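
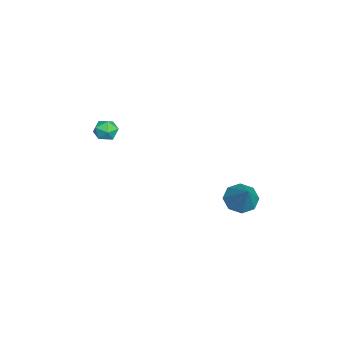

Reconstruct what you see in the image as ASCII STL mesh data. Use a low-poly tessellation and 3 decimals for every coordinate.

solid 
facet normal -0.238 0.661 0.712
outer loop
vertex 1.217 -2.801 3.321
vertex 0.664 -3.093 3.407
vertex 1.169 -3.27 3.74
endloop
endfacet
facet normal 0.468 0.562 0.682
outer loop
vertex 1.217 -2.801 3.321
vertex 1.169 -3.27 3.74
vertex 1.674 -3.234 3.364
endloop
endfacet
facet normal 0.686 0.727 0.023
outer loop
vertex 1.217 -2.801 3.321
vertex 1.674 -3.234 3.364
vertex 1.481 -3.034 2.797
endloop
endfacet
facet normal 0.114 0.928 -0.355
outer loop
vertex 1.217 -2.801 3.321
vertex 1.481 -3.034 2.797
vertex 0.856 -2.947 2.824
endloop
endfacet
facet normal -0.457 0.887 0.072
outer loop
vertex 1.217 -2.801 3.321
vertex 0.856 -2.947 2.824
vertex 0.664 -3.093 3.407
endloop
endfacet
facet normal 0.598 -0.130 0.791
outer loop
vertex 1.674 -3.234 3.364
vertex 1.169 -3.27 3.74
vertex 1.404 -3.793 3.476
endloop
endfacet
facet normal -0.543 0.030 0.839
outer loop
vertex 1.169 -3.27 3.74
vertex 0.664 -3.093 3.407
vertex 0.779 -3.706 3.503
endloop
endfacet
facet normal -0.898 0.394 -0.197
outer loop
vertex 0.664 -3.093 3.407
vertex 0.856 -2.947 2.824
vertex 0.586 -3.506 2.936
endloop
endfacet
facet normal 0.026 0.460 -0.888
outer loop
vertex 0.856 -2.947 2.824
vertex 1.481 -3.034 2.797
vertex 1.091 -3.47 2.56
endloop
endfacet
facet normal 0.952 0.135 -0.276
outer loop
vertex 1.481 -3.034 2.797
vertex 1.674 -3.234 3.364
vertex 1.596 -3.647 2.893
endloop
endfacet
facet normal -0.114 -0.928 0.355
outer loop
vertex 1.043 -3.939 2.979
vertex 1.404 -3.793 3.476
vertex 0.779 -3.706 3.503
endloop
endfacet
facet normal -0.686 -0.727 -0.023
outer loop
vertex 1.043 -3.939 2.979
vertex 0.779 -3.706 3.503
vertex 0.586 -3.506 2.936
endloop
endfacet
facet normal -0.468 -0.562 -0.682
outer loop
vertex 1.043 -3.939 2.979
vertex 0.586 -3.506 2.936
vertex 1.091 -3.47 2.56
endloop
endfacet
facet normal 0.238 -0.661 -0.712
outer loop
vertex 1.043 -3.939 2.979
vertex 1.091 -3.47 2.56
vertex 1.596 -3.647 2.893
endloop
endfacet
facet normal 0.457 -0.887 -0.072
outer loop
vertex 1.043 -3.939 2.979
vertex 1.596 -3.647 2.893
vertex 1.404 -3.793 3.476
endloop
endfacet
facet normal -0.026 -0.460 0.888
outer loop
vertex 0.779 -3.706 3.503
vertex 1.404 -3.793 3.476
vertex 1.169 -3.27 3.74
endloop
endfacet
facet normal -0.952 -0.135 0.276
outer loop
vertex 0.586 -3.506 2.936
vertex 0.779 -3.706 3.503
vertex 0.664 -3.093 3.407
endloop
endfacet
facet normal -0.598 0.130 -0.791
outer loop
vertex 1.091 -3.47 2.56
vertex 0.586 -3.506 2.936
vertex 0.856 -2.947 2.824
endloop
endfacet
facet normal 0.543 -0.030 -0.839
outer loop
vertex 1.596 -3.647 2.893
vertex 1.091 -3.47 2.56
vertex 1.481 -3.034 2.797
endloop
endfacet
facet normal 0.898 -0.394 0.197
outer loop
vertex 1.404 -3.793 3.476
vertex 1.596 -3.647 2.893
vertex 1.674 -3.234 3.364
endloop
endfacet
facet normal -0.637 -0.195 -0.746
outer loop
vertex 2.222 2.633 -1.332
vertex 1.607 2.578 -0.792
vertex 1.939 3.184 -1.234
endloop
endfacet
facet normal 0.832 0.478 -0.282
outer loop
vertex 2.222 2.633 -1.332
vertex 1.939 3.184 -1.234
vertex 2.673 2.902 0.452
endloop
endfacet
facet normal -0.638 -0.194 -0.745
outer loop
vertex 1.939 3.184 -1.234
vertex 1.607 2.578 -0.792
vertex 1.462 3.381 -0.877
endloop
endfacet
facet normal 0.376 0.927 -0.009
outer loop
vertex 1.939 3.184 -1.234
vertex 1.462 3.381 -0.877
vertex 2.673 2.902 0.452
endloop
endfacet
facet normal -0.638 -0.194 -0.745
outer loop
vertex 1.462 3.381 -0.877
vertex 1.607 2.578 -0.792
vertex 1.07 3.107 -0.47
endloop
endfacet
facet normal -0.147 0.880 0.451
outer loop
vertex 1.462 3.381 -0.877
vertex 1.07 3.107 -0.47
vertex 2.673 2.902 0.452
endloop
endfacet
facet normal -0.638 -0.194 -0.745
outer loop
vertex 1.07 3.107 -0.47
vertex 1.607 2.578 -0.792
vertex 0.993 2.523 -0.252
endloop
endfacet
facet normal -0.429 0.365 0.826
outer loop
vertex 1.07 3.107 -0.47
vertex 0.993 2.523 -0.252
vertex 2.673 2.902 0.452
endloop
endfacet
facet normal -0.638 -0.194 -0.745
outer loop
vertex 0.993 2.523 -0.252
vertex 1.607 2.578 -0.792
vertex 1.276 1.972 -0.351
endloop
endfacet
facet normal -0.305 -0.318 0.898
outer loop
vertex 0.993 2.523 -0.252
vertex 1.276 1.972 -0.351
vertex 2.673 2.902 0.452
endloop
endfacet
facet normal -0.638 -0.194 -0.745
outer loop
vertex 1.276 1.972 -0.351
vertex 1.607 2.578 -0.792
vertex 1.753 1.775 -0.708
endloop
endfacet
facet normal 0.151 -0.766 0.625
outer loop
vertex 1.276 1.972 -0.351
vertex 1.753 1.775 -0.708
vertex 2.673 2.902 0.452
endloop
endfacet
facet normal -0.638 -0.194 -0.745
outer loop
vertex 1.753 1.775 -0.708
vertex 1.607 2.578 -0.792
vertex 2.145 2.049 -1.115
endloop
endfacet
facet normal 0.674 -0.720 0.165
outer loop
vertex 1.753 1.775 -0.708
vertex 2.145 2.049 -1.115
vertex 2.673 2.902 0.452
endloop
endfacet
facet normal -0.638 -0.193 -0.746
outer loop
vertex 2.145 2.049 -1.115
vertex 1.607 2.578 -0.792
vertex 2.222 2.633 -1.332
endloop
endfacet
facet normal 0.956 -0.204 -0.211
outer loop
vertex 2.145 2.049 -1.115
vertex 2.222 2.633 -1.332
vertex 2.673 2.902 0.452
endloop
endfacet

endsolid


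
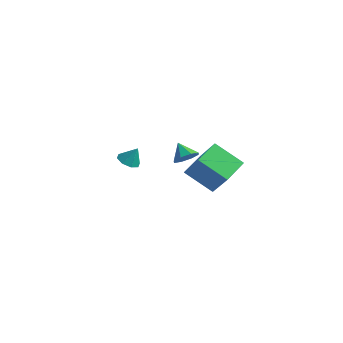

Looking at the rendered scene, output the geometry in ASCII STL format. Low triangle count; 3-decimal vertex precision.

solid 
facet normal 0.711 -0.233 -0.664
outer loop
vertex -2.41 2.463 -0.109
vertex -2.954 2.054 -0.548
vertex -2.689 2.819 -0.533
endloop
endfacet
facet normal 0.072 0.787 0.613
outer loop
vertex -2.41 2.463 -0.109
vertex -2.689 2.819 -0.533
vertex -3.786 2.326 0.228
endloop
endfacet
facet normal 0.710 -0.233 -0.664
outer loop
vertex -2.689 2.819 -0.533
vertex -2.954 2.054 -0.548
vertex -3.124 2.727 -0.966
endloop
endfacet
facet normal -0.329 0.935 0.132
outer loop
vertex -2.689 2.819 -0.533
vertex -3.124 2.727 -0.966
vertex -3.786 2.326 0.228
endloop
endfacet
facet normal 0.711 -0.233 -0.664
outer loop
vertex -3.124 2.727 -0.966
vertex -2.954 2.054 -0.548
vertex -3.459 2.241 -1.154
endloop
endfacet
facet normal -0.762 0.610 -0.218
outer loop
vertex -3.124 2.727 -0.966
vertex -3.459 2.241 -1.154
vertex -3.786 2.326 0.228
endloop
endfacet
facet normal 0.711 -0.233 -0.664
outer loop
vertex -3.459 2.241 -1.154
vertex -2.954 2.054 -0.548
vertex -3.498 1.645 -0.987
endloop
endfacet
facet normal -0.973 -0.001 -0.230
outer loop
vertex -3.459 2.241 -1.154
vertex -3.498 1.645 -0.987
vertex -3.786 2.326 0.228
endloop
endfacet
facet normal 0.711 -0.232 -0.664
outer loop
vertex -3.498 1.645 -0.987
vertex -2.954 2.054 -0.548
vertex -3.219 1.289 -0.564
endloop
endfacet
facet normal -0.838 -0.536 0.102
outer loop
vertex -3.498 1.645 -0.987
vertex -3.219 1.289 -0.564
vertex -3.786 2.326 0.228
endloop
endfacet
facet normal 0.711 -0.232 -0.663
outer loop
vertex -3.219 1.289 -0.564
vertex -2.954 2.054 -0.548
vertex -2.785 1.381 -0.131
endloop
endfacet
facet normal -0.437 -0.685 0.583
outer loop
vertex -3.219 1.289 -0.564
vertex -2.785 1.381 -0.131
vertex -3.786 2.326 0.228
endloop
endfacet
facet normal 0.711 -0.233 -0.664
outer loop
vertex -2.785 1.381 -0.131
vertex -2.954 2.054 -0.548
vertex -2.45 1.867 0.057
endloop
endfacet
facet normal -0.004 -0.359 0.934
outer loop
vertex -2.785 1.381 -0.131
vertex -2.45 1.867 0.057
vertex -3.786 2.326 0.228
endloop
endfacet
facet normal 0.711 -0.233 -0.664
outer loop
vertex -2.45 1.867 0.057
vertex -2.954 2.054 -0.548
vertex -2.41 2.463 -0.109
endloop
endfacet
facet normal 0.207 0.250 0.946
outer loop
vertex -2.45 1.867 0.057
vertex -2.41 2.463 -0.109
vertex -3.786 2.326 0.228
endloop
endfacet
facet normal -0.372 -0.286 -0.883
outer loop
vertex -1.797 -3.888 1.978
vertex -2.341 -3.474 2.073
vertex -1.718 -3.402 1.787
endloop
endfacet
facet normal 0.978 -0.084 0.190
outer loop
vertex -1.797 -3.888 1.978
vertex -1.718 -3.402 1.787
vertex -1.939 -3.166 3.027
endloop
endfacet
facet normal -0.373 -0.285 -0.883
outer loop
vertex -1.718 -3.402 1.787
vertex -2.341 -3.474 2.073
vertex -2.003 -2.958 1.764
endloop
endfacet
facet normal 0.840 0.541 0.047
outer loop
vertex -1.718 -3.402 1.787
vertex -2.003 -2.958 1.764
vertex -1.939 -3.166 3.027
endloop
endfacet
facet normal -0.372 -0.286 -0.883
outer loop
vertex -2.003 -2.958 1.764
vertex -2.341 -3.474 2.073
vertex -2.487 -2.817 1.922
endloop
endfacet
facet normal 0.318 0.938 0.138
outer loop
vertex -2.003 -2.958 1.764
vertex -2.487 -2.817 1.922
vertex -1.939 -3.166 3.027
endloop
endfacet
facet normal -0.373 -0.286 -0.883
outer loop
vertex -2.487 -2.817 1.922
vertex -2.341 -3.474 2.073
vertex -2.885 -3.061 2.169
endloop
endfacet
facet normal -0.277 0.868 0.412
outer loop
vertex -2.487 -2.817 1.922
vertex -2.885 -3.061 2.169
vertex -1.939 -3.166 3.027
endloop
endfacet
facet normal -0.373 -0.286 -0.883
outer loop
vertex -2.885 -3.061 2.169
vertex -2.341 -3.474 2.073
vertex -2.965 -3.547 2.36
endloop
endfacet
facet normal -0.599 0.376 0.707
outer loop
vertex -2.885 -3.061 2.169
vertex -2.965 -3.547 2.36
vertex -1.939 -3.166 3.027
endloop
endfacet
facet normal -0.373 -0.286 -0.883
outer loop
vertex -2.965 -3.547 2.36
vertex -2.341 -3.474 2.073
vertex -2.679 -3.99 2.383
endloop
endfacet
facet normal -0.460 -0.253 0.851
outer loop
vertex -2.965 -3.547 2.36
vertex -2.679 -3.99 2.383
vertex -1.939 -3.166 3.027
endloop
endfacet
facet normal -0.374 -0.285 -0.883
outer loop
vertex -2.679 -3.99 2.383
vertex -2.341 -3.474 2.073
vertex -2.195 -4.132 2.224
endloop
endfacet
facet normal 0.060 -0.647 0.760
outer loop
vertex -2.679 -3.99 2.383
vertex -2.195 -4.132 2.224
vertex -1.939 -3.166 3.027
endloop
endfacet
facet normal -0.371 -0.285 -0.884
outer loop
vertex -2.195 -4.132 2.224
vertex -2.341 -3.474 2.073
vertex -1.797 -3.888 1.978
endloop
endfacet
facet normal 0.655 -0.578 0.487
outer loop
vertex -2.195 -4.132 2.224
vertex -1.797 -3.888 1.978
vertex -1.939 -3.166 3.027
endloop
endfacet
facet normal -0.791 -0.247 0.560
outer loop
vertex -2.449 2.484 -0.73
vertex -2.64 4.196 -0.244
vertex -3.757 2.82 -2.429
endloop
endfacet
facet normal 0.107 -0.957 -0.271
outer loop
vertex -2.08 3.344 -3.616
vertex -2.449 2.484 -0.73
vertex -3.757 2.82 -2.429
endloop
endfacet
facet normal -0.791 -0.247 0.560
outer loop
vertex -3.757 2.82 -2.429
vertex -2.64 4.196 -0.244
vertex -3.948 4.532 -1.943
endloop
endfacet
facet normal -0.603 0.155 -0.783
outer loop
vertex -3.948 4.532 -1.943
vertex -2.08 3.344 -3.616
vertex -3.757 2.82 -2.429
endloop
endfacet
facet normal 0.603 -0.155 0.783
outer loop
vertex -2.449 2.484 -0.73
vertex -0.963 4.72 -1.431
vertex -2.64 4.196 -0.244
endloop
endfacet
facet normal 0.107 -0.957 -0.271
outer loop
vertex -0.772 3.008 -1.917
vertex -2.449 2.484 -0.73
vertex -2.08 3.344 -3.616
endloop
endfacet
facet normal 0.603 -0.155 0.783
outer loop
vertex -0.772 3.008 -1.917
vertex -0.963 4.72 -1.431
vertex -2.449 2.484 -0.73
endloop
endfacet
facet normal -0.107 0.957 0.271
outer loop
vertex -2.64 4.196 -0.244
vertex -0.963 4.72 -1.431
vertex -3.948 4.532 -1.943
endloop
endfacet
facet normal -0.603 0.155 -0.783
outer loop
vertex -2.271 5.056 -3.13
vertex -2.08 3.344 -3.616
vertex -3.948 4.532 -1.943
endloop
endfacet
facet normal -0.107 0.957 0.271
outer loop
vertex -3.948 4.532 -1.943
vertex -0.963 4.72 -1.431
vertex -2.271 5.056 -3.13
endloop
endfacet
facet normal 0.791 0.247 -0.560
outer loop
vertex -2.271 5.056 -3.13
vertex -0.772 3.008 -1.917
vertex -2.08 3.344 -3.616
endloop
endfacet
facet normal 0.791 0.247 -0.560
outer loop
vertex -0.963 4.72 -1.431
vertex -0.772 3.008 -1.917
vertex -2.271 5.056 -3.13
endloop
endfacet

endsolid


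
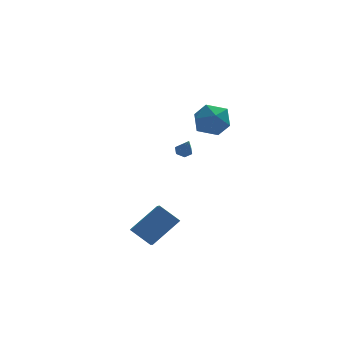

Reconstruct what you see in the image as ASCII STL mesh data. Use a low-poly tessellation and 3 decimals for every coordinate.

solid 
facet normal -0.101 0.579 -0.809
outer loop
vertex -0.531 4.158 0.024
vertex -1.001 3.935 -0.077
vertex -0.973 4.367 0.229
endloop
endfacet
facet normal 0.547 0.498 0.672
outer loop
vertex -0.531 4.158 0.024
vertex -0.973 4.367 0.229
vertex -0.859 3.125 1.057
endloop
endfacet
facet normal -0.103 0.579 -0.809
outer loop
vertex -0.973 4.367 0.229
vertex -1.001 3.935 -0.077
vertex -1.443 4.144 0.129
endloop
endfacet
facet normal -0.396 0.484 0.780
outer loop
vertex -0.973 4.367 0.229
vertex -1.443 4.144 0.129
vertex -0.859 3.125 1.057
endloop
endfacet
facet normal -0.103 0.580 -0.808
outer loop
vertex -1.443 4.144 0.129
vertex -1.001 3.935 -0.077
vertex -1.472 3.712 -0.177
endloop
endfacet
facet normal -0.912 -0.194 0.361
outer loop
vertex -1.443 4.144 0.129
vertex -1.472 3.712 -0.177
vertex -0.859 3.125 1.057
endloop
endfacet
facet normal -0.102 0.578 -0.809
outer loop
vertex -1.472 3.712 -0.177
vertex -1.001 3.935 -0.077
vertex -1.03 3.503 -0.382
endloop
endfacet
facet normal -0.484 -0.859 -0.168
outer loop
vertex -1.472 3.712 -0.177
vertex -1.03 3.503 -0.382
vertex -0.859 3.125 1.057
endloop
endfacet
facet normal -0.102 0.578 -0.809
outer loop
vertex -1.03 3.503 -0.382
vertex -1.001 3.935 -0.077
vertex -0.56 3.726 -0.282
endloop
endfacet
facet normal 0.459 -0.844 -0.276
outer loop
vertex -1.03 3.503 -0.382
vertex -0.56 3.726 -0.282
vertex -0.859 3.125 1.057
endloop
endfacet
facet normal -0.101 0.580 -0.809
outer loop
vertex -0.56 3.726 -0.282
vertex -1.001 3.935 -0.077
vertex -0.531 4.158 0.024
endloop
endfacet
facet normal 0.976 -0.167 0.143
outer loop
vertex -0.56 3.726 -0.282
vertex -0.531 4.158 0.024
vertex -0.859 3.125 1.057
endloop
endfacet
facet normal -0.670 0.412 0.618
outer loop
vertex -3.401 -1.593 -1.286
vertex -3.3 -0.391 -1.978
vertex -4.998 -2.214 -2.602
endloop
endfacet
facet normal -0.074 -0.864 0.498
outer loop
vertex -4.0 -2.829 -3.522
vertex -3.401 -1.593 -1.286
vertex -4.998 -2.214 -2.602
endloop
endfacet
facet normal -0.670 0.412 0.618
outer loop
vertex -4.998 -2.214 -2.602
vertex -3.3 -0.391 -1.978
vertex -4.896 -1.013 -3.293
endloop
endfacet
facet normal -0.739 -0.288 -0.609
outer loop
vertex -4.896 -1.013 -3.293
vertex -4.0 -2.829 -3.522
vertex -4.998 -2.214 -2.602
endloop
endfacet
facet normal 0.739 0.288 0.609
outer loop
vertex -3.401 -1.593 -1.286
vertex -2.302 -1.006 -2.898
vertex -3.3 -0.391 -1.978
endloop
endfacet
facet normal -0.073 -0.864 0.497
outer loop
vertex -2.404 -2.207 -2.207
vertex -3.401 -1.593 -1.286
vertex -4.0 -2.829 -3.522
endloop
endfacet
facet normal 0.739 0.287 0.609
outer loop
vertex -2.404 -2.207 -2.207
vertex -2.302 -1.006 -2.898
vertex -3.401 -1.593 -1.286
endloop
endfacet
facet normal 0.073 0.864 -0.498
outer loop
vertex -3.3 -0.391 -1.978
vertex -2.302 -1.006 -2.898
vertex -4.896 -1.013 -3.293
endloop
endfacet
facet normal -0.739 -0.288 -0.608
outer loop
vertex -3.899 -1.627 -4.214
vertex -4.0 -2.829 -3.522
vertex -4.896 -1.013 -3.293
endloop
endfacet
facet normal 0.073 0.865 -0.497
outer loop
vertex -4.896 -1.013 -3.293
vertex -2.302 -1.006 -2.898
vertex -3.899 -1.627 -4.214
endloop
endfacet
facet normal 0.670 -0.412 -0.618
outer loop
vertex -3.899 -1.627 -4.214
vertex -2.404 -2.207 -2.207
vertex -4.0 -2.829 -3.522
endloop
endfacet
facet normal 0.669 -0.412 -0.618
outer loop
vertex -2.302 -1.006 -2.898
vertex -2.404 -2.207 -2.207
vertex -3.899 -1.627 -4.214
endloop
endfacet
facet normal -0.782 0.232 0.579
outer loop
vertex -0.91 1.434 3.927
vertex -1.107 0.28 4.124
vertex -0.39 0.892 4.847
endloop
endfacet
facet normal -0.287 0.745 0.601
outer loop
vertex -0.91 1.434 3.927
vertex -0.39 0.892 4.847
vertex 0.227 1.663 4.186
endloop
endfacet
facet normal -0.183 0.981 -0.065
outer loop
vertex -0.91 1.434 3.927
vertex 0.227 1.663 4.186
vertex -0.108 1.526 3.054
endloop
endfacet
facet normal -0.613 0.613 -0.498
outer loop
vertex -0.91 1.434 3.927
vertex -0.108 1.526 3.054
vertex -0.933 0.671 3.016
endloop
endfacet
facet normal -0.983 0.151 -0.101
outer loop
vertex -0.91 1.434 3.927
vertex -0.933 0.671 3.016
vertex -1.107 0.28 4.124
endloop
endfacet
facet normal 0.322 0.454 0.831
outer loop
vertex 0.227 1.663 4.186
vertex -0.39 0.892 4.847
vertex 0.733 0.649 4.544
endloop
endfacet
facet normal -0.479 -0.376 0.793
outer loop
vertex -0.39 0.892 4.847
vertex -1.107 0.28 4.124
vertex -0.092 -0.206 4.506
endloop
endfacet
facet normal -0.804 -0.509 -0.306
outer loop
vertex -1.107 0.28 4.124
vertex -0.933 0.671 3.016
vertex -0.427 -0.343 3.374
endloop
endfacet
facet normal -0.204 0.239 -0.949
outer loop
vertex -0.933 0.671 3.016
vertex -0.108 1.526 3.054
vertex 0.19 0.428 2.713
endloop
endfacet
facet normal 0.492 0.835 -0.247
outer loop
vertex -0.108 1.526 3.054
vertex 0.227 1.663 4.186
vertex 0.907 1.04 3.436
endloop
endfacet
facet normal 0.613 -0.613 0.498
outer loop
vertex 0.71 -0.114 3.633
vertex 0.733 0.649 4.544
vertex -0.092 -0.206 4.506
endloop
endfacet
facet normal 0.183 -0.981 0.065
outer loop
vertex 0.71 -0.114 3.633
vertex -0.092 -0.206 4.506
vertex -0.427 -0.343 3.374
endloop
endfacet
facet normal 0.287 -0.745 -0.601
outer loop
vertex 0.71 -0.114 3.633
vertex -0.427 -0.343 3.374
vertex 0.19 0.428 2.713
endloop
endfacet
facet normal 0.782 -0.232 -0.579
outer loop
vertex 0.71 -0.114 3.633
vertex 0.19 0.428 2.713
vertex 0.907 1.04 3.436
endloop
endfacet
facet normal 0.983 -0.151 0.101
outer loop
vertex 0.71 -0.114 3.633
vertex 0.907 1.04 3.436
vertex 0.733 0.649 4.544
endloop
endfacet
facet normal 0.204 -0.239 0.949
outer loop
vertex -0.092 -0.206 4.506
vertex 0.733 0.649 4.544
vertex -0.39 0.892 4.847
endloop
endfacet
facet normal -0.492 -0.835 0.247
outer loop
vertex -0.427 -0.343 3.374
vertex -0.092 -0.206 4.506
vertex -1.107 0.28 4.124
endloop
endfacet
facet normal -0.322 -0.454 -0.831
outer loop
vertex 0.19 0.428 2.713
vertex -0.427 -0.343 3.374
vertex -0.933 0.671 3.016
endloop
endfacet
facet normal 0.479 0.376 -0.793
outer loop
vertex 0.907 1.04 3.436
vertex 0.19 0.428 2.713
vertex -0.108 1.526 3.054
endloop
endfacet
facet normal 0.804 0.509 0.306
outer loop
vertex 0.733 0.649 4.544
vertex 0.907 1.04 3.436
vertex 0.227 1.663 4.186
endloop
endfacet

endsolid


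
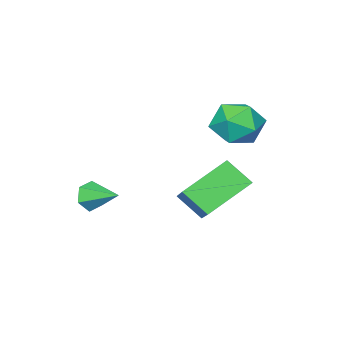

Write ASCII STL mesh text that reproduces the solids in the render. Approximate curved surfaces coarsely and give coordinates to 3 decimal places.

solid 
facet normal -0.725 0.273 0.632
outer loop
vertex -3.845 0.258 1.825
vertex -3.793 -0.664 2.283
vertex -3.206 0.113 2.62
endloop
endfacet
facet normal -0.340 0.838 0.426
outer loop
vertex -3.845 0.258 1.825
vertex -3.206 0.113 2.62
vertex -2.895 0.656 1.801
endloop
endfacet
facet normal -0.377 0.882 -0.285
outer loop
vertex -3.845 0.258 1.825
vertex -2.895 0.656 1.801
vertex -3.29 0.215 0.958
endloop
endfacet
facet normal -0.783 0.343 -0.518
outer loop
vertex -3.845 0.258 1.825
vertex -3.29 0.215 0.958
vertex -3.845 -0.601 1.256
endloop
endfacet
facet normal -0.998 -0.032 0.049
outer loop
vertex -3.845 0.258 1.825
vertex -3.845 -0.601 1.256
vertex -3.793 -0.664 2.283
endloop
endfacet
facet normal 0.339 0.719 0.606
outer loop
vertex -2.895 0.656 1.801
vertex -3.206 0.113 2.62
vertex -2.255 -0.019 2.244
endloop
endfacet
facet normal -0.281 -0.195 0.940
outer loop
vertex -3.206 0.113 2.62
vertex -3.793 -0.664 2.283
vertex -2.81 -0.835 2.542
endloop
endfacet
facet normal -0.724 -0.690 -0.006
outer loop
vertex -3.793 -0.664 2.283
vertex -3.845 -0.601 1.256
vertex -3.205 -1.276 1.699
endloop
endfacet
facet normal -0.376 -0.081 -0.923
outer loop
vertex -3.845 -0.601 1.256
vertex -3.29 0.215 0.958
vertex -2.894 -0.733 0.88
endloop
endfacet
facet normal 0.281 0.790 -0.545
outer loop
vertex -3.29 0.215 0.958
vertex -2.895 0.656 1.801
vertex -2.307 0.044 1.217
endloop
endfacet
facet normal 0.783 -0.343 0.518
outer loop
vertex -2.255 -0.878 1.675
vertex -2.255 -0.019 2.244
vertex -2.81 -0.835 2.542
endloop
endfacet
facet normal 0.377 -0.882 0.285
outer loop
vertex -2.255 -0.878 1.675
vertex -2.81 -0.835 2.542
vertex -3.205 -1.276 1.699
endloop
endfacet
facet normal 0.340 -0.838 -0.426
outer loop
vertex -2.255 -0.878 1.675
vertex -3.205 -1.276 1.699
vertex -2.894 -0.733 0.88
endloop
endfacet
facet normal 0.725 -0.273 -0.632
outer loop
vertex -2.255 -0.878 1.675
vertex -2.894 -0.733 0.88
vertex -2.307 0.044 1.217
endloop
endfacet
facet normal 0.998 0.032 -0.049
outer loop
vertex -2.255 -0.878 1.675
vertex -2.307 0.044 1.217
vertex -2.255 -0.019 2.244
endloop
endfacet
facet normal 0.376 0.081 0.923
outer loop
vertex -2.81 -0.835 2.542
vertex -2.255 -0.019 2.244
vertex -3.206 0.113 2.62
endloop
endfacet
facet normal -0.281 -0.790 0.545
outer loop
vertex -3.205 -1.276 1.699
vertex -2.81 -0.835 2.542
vertex -3.793 -0.664 2.283
endloop
endfacet
facet normal -0.339 -0.719 -0.606
outer loop
vertex -2.894 -0.733 0.88
vertex -3.205 -1.276 1.699
vertex -3.845 -0.601 1.256
endloop
endfacet
facet normal 0.281 0.195 -0.940
outer loop
vertex -2.307 0.044 1.217
vertex -2.894 -0.733 0.88
vertex -3.29 0.215 0.958
endloop
endfacet
facet normal 0.724 0.690 0.006
outer loop
vertex -2.255 -0.019 2.244
vertex -2.307 0.044 1.217
vertex -2.895 0.656 1.801
endloop
endfacet
facet normal -0.834 0.201 0.514
outer loop
vertex -3.844 -1.863 -1.086
vertex -2.919 -0.646 -0.062
vertex -4.134 -0.945 -1.915
endloop
endfacet
facet normal -0.503 -0.661 -0.557
outer loop
vertex -2.441 -1.354 -2.958
vertex -3.844 -1.863 -1.086
vertex -4.134 -0.945 -1.915
endloop
endfacet
facet normal -0.834 0.202 0.514
outer loop
vertex -4.134 -0.945 -1.915
vertex -2.919 -0.646 -0.062
vertex -3.208 0.272 -0.891
endloop
endfacet
facet normal -0.228 0.722 -0.653
outer loop
vertex -3.208 0.272 -0.891
vertex -2.441 -1.354 -2.958
vertex -4.134 -0.945 -1.915
endloop
endfacet
facet normal 0.228 -0.722 0.653
outer loop
vertex -3.844 -1.863 -1.086
vertex -1.226 -1.055 -1.105
vertex -2.919 -0.646 -0.062
endloop
endfacet
facet normal -0.503 -0.661 -0.557
outer loop
vertex -2.152 -2.272 -2.129
vertex -3.844 -1.863 -1.086
vertex -2.441 -1.354 -2.958
endloop
endfacet
facet normal 0.228 -0.723 0.653
outer loop
vertex -2.152 -2.272 -2.129
vertex -1.226 -1.055 -1.105
vertex -3.844 -1.863 -1.086
endloop
endfacet
facet normal 0.503 0.661 0.557
outer loop
vertex -2.919 -0.646 -0.062
vertex -1.226 -1.055 -1.105
vertex -3.208 0.272 -0.891
endloop
endfacet
facet normal -0.228 0.722 -0.653
outer loop
vertex -1.516 -0.137 -1.934
vertex -2.441 -1.354 -2.958
vertex -3.208 0.272 -0.891
endloop
endfacet
facet normal 0.503 0.661 0.556
outer loop
vertex -3.208 0.272 -0.891
vertex -1.226 -1.055 -1.105
vertex -1.516 -0.137 -1.934
endloop
endfacet
facet normal 0.834 -0.201 -0.514
outer loop
vertex -1.516 -0.137 -1.934
vertex -2.152 -2.272 -2.129
vertex -2.441 -1.354 -2.958
endloop
endfacet
facet normal 0.834 -0.201 -0.515
outer loop
vertex -1.226 -1.055 -1.105
vertex -2.152 -2.272 -2.129
vertex -1.516 -0.137 -1.934
endloop
endfacet
facet normal 0.119 -0.929 -0.350
outer loop
vertex 1.039 -3.639 -1.036
vertex 0.669 -3.493 -1.55
vertex 1.312 -3.401 -1.576
endloop
endfacet
facet normal 0.780 0.321 0.536
outer loop
vertex 1.039 -3.639 -1.036
vertex 1.312 -3.401 -1.576
vertex 0.511 -2.267 -1.09
endloop
endfacet
facet normal 0.119 -0.930 -0.348
outer loop
vertex 1.312 -3.401 -1.576
vertex 0.669 -3.493 -1.55
vertex 0.941 -3.256 -2.09
endloop
endfacet
facet normal 0.700 0.635 -0.327
outer loop
vertex 1.312 -3.401 -1.576
vertex 0.941 -3.256 -2.09
vertex 0.511 -2.267 -1.09
endloop
endfacet
facet normal 0.119 -0.930 -0.348
outer loop
vertex 0.941 -3.256 -2.09
vertex 0.669 -3.493 -1.55
vertex 0.299 -3.348 -2.064
endloop
endfacet
facet normal -0.126 0.678 -0.724
outer loop
vertex 0.941 -3.256 -2.09
vertex 0.299 -3.348 -2.064
vertex 0.511 -2.267 -1.09
endloop
endfacet
facet normal 0.120 -0.929 -0.349
outer loop
vertex 0.299 -3.348 -2.064
vertex 0.669 -3.493 -1.55
vertex 0.026 -3.586 -1.524
endloop
endfacet
facet normal -0.875 0.408 -0.262
outer loop
vertex 0.299 -3.348 -2.064
vertex 0.026 -3.586 -1.524
vertex 0.511 -2.267 -1.09
endloop
endfacet
facet normal 0.120 -0.929 -0.349
outer loop
vertex 0.026 -3.586 -1.524
vertex 0.669 -3.493 -1.55
vertex 0.396 -3.731 -1.01
endloop
endfacet
facet normal -0.795 0.095 0.599
outer loop
vertex 0.026 -3.586 -1.524
vertex 0.396 -3.731 -1.01
vertex 0.511 -2.267 -1.09
endloop
endfacet
facet normal 0.119 -0.929 -0.350
outer loop
vertex 0.396 -3.731 -1.01
vertex 0.669 -3.493 -1.55
vertex 1.039 -3.639 -1.036
endloop
endfacet
facet normal 0.033 0.052 0.998
outer loop
vertex 0.396 -3.731 -1.01
vertex 1.039 -3.639 -1.036
vertex 0.511 -2.267 -1.09
endloop
endfacet

endsolid


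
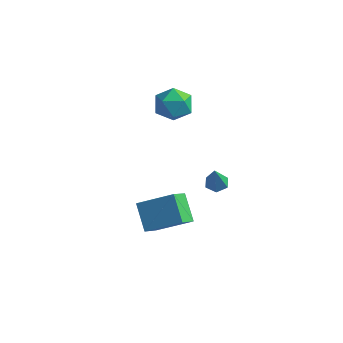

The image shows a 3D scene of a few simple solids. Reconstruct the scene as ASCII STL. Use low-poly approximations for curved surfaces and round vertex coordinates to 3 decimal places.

solid 
facet normal -0.607 0.410 0.681
outer loop
vertex 1.035 -0.805 0.044
vertex 0.937 0.162 -0.626
vertex -0.427 -1.547 -0.813
endloop
endfacet
facet normal 0.083 -0.819 0.567
outer loop
vertex 0.483 -2.162 -1.834
vertex 1.035 -0.805 0.044
vertex -0.427 -1.547 -0.813
endloop
endfacet
facet normal -0.607 0.410 0.681
outer loop
vertex -0.427 -1.547 -0.813
vertex 0.937 0.162 -0.626
vertex -0.525 -0.58 -1.482
endloop
endfacet
facet normal -0.791 -0.401 -0.463
outer loop
vertex -0.525 -0.58 -1.482
vertex 0.483 -2.162 -1.834
vertex -0.427 -1.547 -0.813
endloop
endfacet
facet normal 0.790 0.401 0.463
outer loop
vertex 1.035 -0.805 0.044
vertex 1.847 -0.453 -1.647
vertex 0.937 0.162 -0.626
endloop
endfacet
facet normal 0.084 -0.819 0.567
outer loop
vertex 1.945 -1.42 -0.978
vertex 1.035 -0.805 0.044
vertex 0.483 -2.162 -1.834
endloop
endfacet
facet normal 0.791 0.400 0.463
outer loop
vertex 1.945 -1.42 -0.978
vertex 1.847 -0.453 -1.647
vertex 1.035 -0.805 0.044
endloop
endfacet
facet normal -0.083 0.819 -0.568
outer loop
vertex 0.937 0.162 -0.626
vertex 1.847 -0.453 -1.647
vertex -0.525 -0.58 -1.482
endloop
endfacet
facet normal -0.791 -0.401 -0.463
outer loop
vertex 0.385 -1.195 -2.504
vertex 0.483 -2.162 -1.834
vertex -0.525 -0.58 -1.482
endloop
endfacet
facet normal -0.083 0.819 -0.567
outer loop
vertex -0.525 -0.58 -1.482
vertex 1.847 -0.453 -1.647
vertex 0.385 -1.195 -2.504
endloop
endfacet
facet normal 0.607 -0.410 -0.681
outer loop
vertex 0.385 -1.195 -2.504
vertex 1.945 -1.42 -0.978
vertex 0.483 -2.162 -1.834
endloop
endfacet
facet normal 0.607 -0.410 -0.681
outer loop
vertex 1.847 -0.453 -1.647
vertex 1.945 -1.42 -0.978
vertex 0.385 -1.195 -2.504
endloop
endfacet
facet normal -0.176 0.379 -0.909
outer loop
vertex 2.323 0.553 -0.117
vertex 2.052 0.974 0.111
vertex 2.593 1.012 0.022
endloop
endfacet
facet normal 0.866 -0.499 -0.033
outer loop
vertex 2.323 0.553 -0.117
vertex 2.593 1.012 0.022
vertex 2.308 0.426 1.429
endloop
endfacet
facet normal -0.176 0.377 -0.909
outer loop
vertex 2.593 1.012 0.022
vertex 2.052 0.974 0.111
vertex 2.322 1.433 0.249
endloop
endfacet
facet normal 0.864 0.377 0.332
outer loop
vertex 2.593 1.012 0.022
vertex 2.322 1.433 0.249
vertex 2.308 0.426 1.429
endloop
endfacet
facet normal -0.178 0.378 -0.909
outer loop
vertex 2.322 1.433 0.249
vertex 2.052 0.974 0.111
vertex 1.781 1.395 0.339
endloop
endfacet
facet normal 0.055 0.759 0.649
outer loop
vertex 2.322 1.433 0.249
vertex 1.781 1.395 0.339
vertex 2.308 0.426 1.429
endloop
endfacet
facet normal -0.178 0.378 -0.909
outer loop
vertex 1.781 1.395 0.339
vertex 2.052 0.974 0.111
vertex 1.511 0.936 0.201
endloop
endfacet
facet normal -0.755 0.264 0.600
outer loop
vertex 1.781 1.395 0.339
vertex 1.511 0.936 0.201
vertex 2.308 0.426 1.429
endloop
endfacet
facet normal -0.178 0.378 -0.909
outer loop
vertex 1.511 0.936 0.201
vertex 2.052 0.974 0.111
vertex 1.781 0.515 -0.027
endloop
endfacet
facet normal -0.755 -0.612 0.236
outer loop
vertex 1.511 0.936 0.201
vertex 1.781 0.515 -0.027
vertex 2.308 0.426 1.429
endloop
endfacet
facet normal -0.177 0.378 -0.909
outer loop
vertex 1.781 0.515 -0.027
vertex 2.052 0.974 0.111
vertex 2.323 0.553 -0.117
endloop
endfacet
facet normal 0.056 -0.995 -0.081
outer loop
vertex 1.781 0.515 -0.027
vertex 2.323 0.553 -0.117
vertex 2.308 0.426 1.429
endloop
endfacet
facet normal -0.122 0.772 0.623
outer loop
vertex -1.126 2.156 4.018
vertex -0.756 1.638 4.732
vertex -0.183 2.172 4.182
endloop
endfacet
facet normal -0.009 0.999 -0.045
outer loop
vertex -1.126 2.156 4.018
vertex -0.183 2.172 4.182
vertex -0.511 2.129 3.285
endloop
endfacet
facet normal -0.517 0.721 -0.461
outer loop
vertex -1.126 2.156 4.018
vertex -0.511 2.129 3.285
vertex -1.287 1.569 3.28
endloop
endfacet
facet normal -0.945 0.322 -0.050
outer loop
vertex -1.126 2.156 4.018
vertex -1.287 1.569 3.28
vertex -1.438 1.265 4.174
endloop
endfacet
facet normal -0.701 0.354 0.620
outer loop
vertex -1.126 2.156 4.018
vertex -1.438 1.265 4.174
vertex -0.756 1.638 4.732
endloop
endfacet
facet normal 0.619 0.740 -0.262
outer loop
vertex -0.511 2.129 3.285
vertex -0.183 2.172 4.182
vertex 0.238 1.595 3.546
endloop
endfacet
facet normal 0.437 0.374 0.818
outer loop
vertex -0.183 2.172 4.182
vertex -0.756 1.638 4.732
vertex 0.087 1.291 4.44
endloop
endfacet
facet normal -0.499 -0.303 0.812
outer loop
vertex -0.756 1.638 4.732
vertex -1.438 1.265 4.174
vertex -0.689 0.731 4.435
endloop
endfacet
facet normal -0.895 -0.354 -0.271
outer loop
vertex -1.438 1.265 4.174
vertex -1.287 1.569 3.28
vertex -1.017 0.688 3.538
endloop
endfacet
facet normal -0.204 0.291 -0.935
outer loop
vertex -1.287 1.569 3.28
vertex -0.511 2.129 3.285
vertex -0.444 1.222 2.988
endloop
endfacet
facet normal 0.945 -0.322 0.050
outer loop
vertex -0.074 0.704 3.702
vertex 0.238 1.595 3.546
vertex 0.087 1.291 4.44
endloop
endfacet
facet normal 0.517 -0.721 0.461
outer loop
vertex -0.074 0.704 3.702
vertex 0.087 1.291 4.44
vertex -0.689 0.731 4.435
endloop
endfacet
facet normal 0.009 -0.999 0.045
outer loop
vertex -0.074 0.704 3.702
vertex -0.689 0.731 4.435
vertex -1.017 0.688 3.538
endloop
endfacet
facet normal 0.122 -0.772 -0.623
outer loop
vertex -0.074 0.704 3.702
vertex -1.017 0.688 3.538
vertex -0.444 1.222 2.988
endloop
endfacet
facet normal 0.701 -0.354 -0.620
outer loop
vertex -0.074 0.704 3.702
vertex -0.444 1.222 2.988
vertex 0.238 1.595 3.546
endloop
endfacet
facet normal 0.895 0.354 0.271
outer loop
vertex 0.087 1.291 4.44
vertex 0.238 1.595 3.546
vertex -0.183 2.172 4.182
endloop
endfacet
facet normal 0.204 -0.291 0.935
outer loop
vertex -0.689 0.731 4.435
vertex 0.087 1.291 4.44
vertex -0.756 1.638 4.732
endloop
endfacet
facet normal -0.619 -0.740 0.262
outer loop
vertex -1.017 0.688 3.538
vertex -0.689 0.731 4.435
vertex -1.438 1.265 4.174
endloop
endfacet
facet normal -0.437 -0.374 -0.818
outer loop
vertex -0.444 1.222 2.988
vertex -1.017 0.688 3.538
vertex -1.287 1.569 3.28
endloop
endfacet
facet normal 0.499 0.303 -0.812
outer loop
vertex 0.238 1.595 3.546
vertex -0.444 1.222 2.988
vertex -0.511 2.129 3.285
endloop
endfacet

endsolid


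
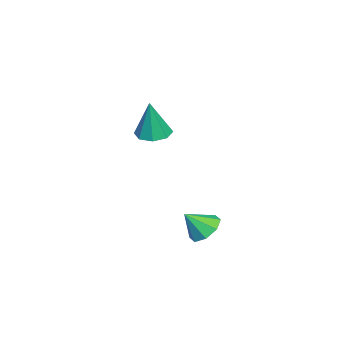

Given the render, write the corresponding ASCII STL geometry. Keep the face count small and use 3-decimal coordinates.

solid 
facet normal -0.202 0.037 -0.979
outer loop
vertex -1.971 -4.103 -2.033
vertex -2.558 -3.708 -1.897
vertex -1.867 -3.562 -2.034
endloop
endfacet
facet normal 0.967 -0.186 0.172
outer loop
vertex -1.971 -4.103 -2.033
vertex -1.867 -3.562 -2.034
vertex -2.222 -3.772 -0.263
endloop
endfacet
facet normal -0.202 0.039 -0.979
outer loop
vertex -1.867 -3.562 -2.034
vertex -2.558 -3.708 -1.897
vertex -2.167 -3.107 -1.954
endloop
endfacet
facet normal 0.831 0.508 0.227
outer loop
vertex -1.867 -3.562 -2.034
vertex -2.167 -3.107 -1.954
vertex -2.222 -3.772 -0.263
endloop
endfacet
facet normal -0.200 0.037 -0.979
outer loop
vertex -2.167 -3.107 -1.954
vertex -2.558 -3.708 -1.897
vertex -2.696 -3.004 -1.842
endloop
endfacet
facet normal 0.251 0.898 0.361
outer loop
vertex -2.167 -3.107 -1.954
vertex -2.696 -3.004 -1.842
vertex -2.222 -3.772 -0.263
endloop
endfacet
facet normal -0.202 0.037 -0.979
outer loop
vertex -2.696 -3.004 -1.842
vertex -2.558 -3.708 -1.897
vertex -3.145 -3.314 -1.761
endloop
endfacet
facet normal -0.431 0.754 0.496
outer loop
vertex -2.696 -3.004 -1.842
vertex -3.145 -3.314 -1.761
vertex -2.222 -3.772 -0.263
endloop
endfacet
facet normal -0.201 0.039 -0.979
outer loop
vertex -3.145 -3.314 -1.761
vertex -2.558 -3.708 -1.897
vertex -3.25 -3.855 -1.761
endloop
endfacet
facet normal -0.818 0.159 0.553
outer loop
vertex -3.145 -3.314 -1.761
vertex -3.25 -3.855 -1.761
vertex -2.222 -3.772 -0.263
endloop
endfacet
facet normal -0.200 0.037 -0.979
outer loop
vertex -3.25 -3.855 -1.761
vertex -2.558 -3.708 -1.897
vertex -2.949 -4.31 -1.84
endloop
endfacet
facet normal -0.681 -0.537 0.497
outer loop
vertex -3.25 -3.855 -1.761
vertex -2.949 -4.31 -1.84
vertex -2.222 -3.772 -0.263
endloop
endfacet
facet normal -0.202 0.038 -0.979
outer loop
vertex -2.949 -4.31 -1.84
vertex -2.558 -3.708 -1.897
vertex -2.42 -4.413 -1.953
endloop
endfacet
facet normal -0.103 -0.926 0.363
outer loop
vertex -2.949 -4.31 -1.84
vertex -2.42 -4.413 -1.953
vertex -2.222 -3.772 -0.263
endloop
endfacet
facet normal -0.201 0.038 -0.979
outer loop
vertex -2.42 -4.413 -1.953
vertex -2.558 -3.708 -1.897
vertex -1.971 -4.103 -2.033
endloop
endfacet
facet normal 0.580 -0.782 0.228
outer loop
vertex -2.42 -4.413 -1.953
vertex -1.971 -4.103 -2.033
vertex -2.222 -3.772 -0.263
endloop
endfacet
facet normal -0.293 0.614 -0.733
outer loop
vertex 2.43 -0.194 -3.928
vertex 2.004 -0.702 -4.183
vertex 1.931 -0.175 -3.713
endloop
endfacet
facet normal 0.382 0.352 0.855
outer loop
vertex 2.43 -0.194 -3.928
vertex 1.931 -0.175 -3.713
vertex 2.316 -1.358 -3.397
endloop
endfacet
facet normal -0.292 0.614 -0.733
outer loop
vertex 1.931 -0.175 -3.713
vertex 2.004 -0.702 -4.183
vertex 1.475 -0.464 -3.773
endloop
endfacet
facet normal -0.238 0.178 0.955
outer loop
vertex 1.931 -0.175 -3.713
vertex 1.475 -0.464 -3.773
vertex 2.316 -1.358 -3.397
endloop
endfacet
facet normal -0.293 0.613 -0.734
outer loop
vertex 1.475 -0.464 -3.773
vertex 2.004 -0.702 -4.183
vertex 1.329 -0.893 -4.073
endloop
endfacet
facet normal -0.630 -0.290 0.721
outer loop
vertex 1.475 -0.464 -3.773
vertex 1.329 -0.893 -4.073
vertex 2.316 -1.358 -3.397
endloop
endfacet
facet normal -0.293 0.613 -0.734
outer loop
vertex 1.329 -0.893 -4.073
vertex 2.004 -0.702 -4.183
vertex 1.578 -1.21 -4.437
endloop
endfacet
facet normal -0.563 -0.774 0.289
outer loop
vertex 1.329 -0.893 -4.073
vertex 1.578 -1.21 -4.437
vertex 2.316 -1.358 -3.397
endloop
endfacet
facet normal -0.293 0.613 -0.734
outer loop
vertex 1.578 -1.21 -4.437
vertex 2.004 -0.702 -4.183
vertex 2.077 -1.229 -4.652
endloop
endfacet
facet normal -0.076 -0.993 -0.088
outer loop
vertex 1.578 -1.21 -4.437
vertex 2.077 -1.229 -4.652
vertex 2.316 -1.358 -3.397
endloop
endfacet
facet normal -0.292 0.613 -0.734
outer loop
vertex 2.077 -1.229 -4.652
vertex 2.004 -0.702 -4.183
vertex 2.533 -0.94 -4.592
endloop
endfacet
facet normal 0.543 -0.818 -0.188
outer loop
vertex 2.077 -1.229 -4.652
vertex 2.533 -0.94 -4.592
vertex 2.316 -1.358 -3.397
endloop
endfacet
facet normal -0.292 0.613 -0.734
outer loop
vertex 2.533 -0.94 -4.592
vertex 2.004 -0.702 -4.183
vertex 2.679 -0.511 -4.292
endloop
endfacet
facet normal 0.935 -0.351 0.047
outer loop
vertex 2.533 -0.94 -4.592
vertex 2.679 -0.511 -4.292
vertex 2.316 -1.358 -3.397
endloop
endfacet
facet normal -0.292 0.613 -0.734
outer loop
vertex 2.679 -0.511 -4.292
vertex 2.004 -0.702 -4.183
vertex 2.43 -0.194 -3.928
endloop
endfacet
facet normal 0.868 0.133 0.478
outer loop
vertex 2.679 -0.511 -4.292
vertex 2.43 -0.194 -3.928
vertex 2.316 -1.358 -3.397
endloop
endfacet

endsolid


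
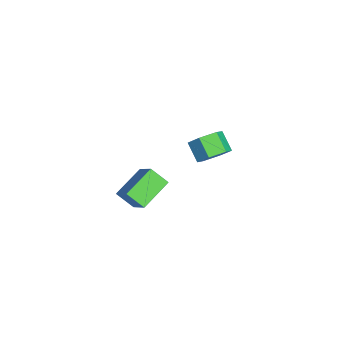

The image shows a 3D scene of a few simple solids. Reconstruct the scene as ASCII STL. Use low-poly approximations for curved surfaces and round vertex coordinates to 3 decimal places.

solid 
facet normal 0.708 0.331 -0.625
outer loop
vertex -1.387 1.161 1.315
vertex -2.064 1.518 0.737
vertex -1.698 2.061 1.439
endloop
endfacet
facet normal 0.628 0.111 0.770
outer loop
vertex -1.387 1.161 1.315
vertex -1.698 2.061 1.439
vertex -2.278 0.744 2.102
endloop
endfacet
facet normal 0.628 0.111 0.770
outer loop
vertex -2.278 0.744 2.102
vertex -1.698 2.061 1.439
vertex -2.59 1.644 2.226
endloop
endfacet
facet normal -0.708 -0.331 0.624
outer loop
vertex -2.278 0.744 2.102
vertex -2.59 1.644 2.226
vertex -2.956 1.102 1.523
endloop
endfacet
facet normal 0.707 0.331 -0.625
outer loop
vertex -1.698 2.061 1.439
vertex -2.064 1.518 0.737
vertex -2.376 2.418 0.86
endloop
endfacet
facet normal 0.033 0.867 0.497
outer loop
vertex -1.698 2.061 1.439
vertex -2.376 2.418 0.86
vertex -2.59 1.644 2.226
endloop
endfacet
facet normal 0.033 0.867 0.497
outer loop
vertex -2.59 1.644 2.226
vertex -2.376 2.418 0.86
vertex -3.267 2.001 1.647
endloop
endfacet
facet normal -0.708 -0.331 0.624
outer loop
vertex -2.59 1.644 2.226
vertex -3.267 2.001 1.647
vertex -2.956 1.102 1.523
endloop
endfacet
facet normal 0.708 0.331 -0.624
outer loop
vertex -2.376 2.418 0.86
vertex -2.064 1.518 0.737
vertex -2.742 1.876 0.158
endloop
endfacet
facet normal -0.595 0.756 -0.273
outer loop
vertex -2.376 2.418 0.86
vertex -2.742 1.876 0.158
vertex -3.267 2.001 1.647
endloop
endfacet
facet normal -0.595 0.756 -0.273
outer loop
vertex -3.267 2.001 1.647
vertex -2.742 1.876 0.158
vertex -3.633 1.459 0.945
endloop
endfacet
facet normal -0.708 -0.331 0.624
outer loop
vertex -3.267 2.001 1.647
vertex -3.633 1.459 0.945
vertex -2.956 1.102 1.523
endloop
endfacet
facet normal 0.708 0.331 -0.624
outer loop
vertex -2.742 1.876 0.158
vertex -2.064 1.518 0.737
vertex -2.43 0.976 0.034
endloop
endfacet
facet normal -0.628 -0.112 -0.770
outer loop
vertex -2.742 1.876 0.158
vertex -2.43 0.976 0.034
vertex -3.633 1.459 0.945
endloop
endfacet
facet normal -0.628 -0.111 -0.770
outer loop
vertex -3.633 1.459 0.945
vertex -2.43 0.976 0.034
vertex -3.322 0.559 0.821
endloop
endfacet
facet normal -0.708 -0.331 0.625
outer loop
vertex -3.633 1.459 0.945
vertex -3.322 0.559 0.821
vertex -2.956 1.102 1.523
endloop
endfacet
facet normal 0.708 0.331 -0.624
outer loop
vertex -2.43 0.976 0.034
vertex -2.064 1.518 0.737
vertex -1.753 0.619 0.613
endloop
endfacet
facet normal -0.033 -0.867 -0.497
outer loop
vertex -2.43 0.976 0.034
vertex -1.753 0.619 0.613
vertex -3.322 0.559 0.821
endloop
endfacet
facet normal -0.033 -0.867 -0.497
outer loop
vertex -3.322 0.559 0.821
vertex -1.753 0.619 0.613
vertex -2.644 0.202 1.4
endloop
endfacet
facet normal -0.707 -0.331 0.625
outer loop
vertex -3.322 0.559 0.821
vertex -2.644 0.202 1.4
vertex -2.956 1.102 1.523
endloop
endfacet
facet normal 0.708 0.331 -0.624
outer loop
vertex -1.753 0.619 0.613
vertex -2.064 1.518 0.737
vertex -1.387 1.161 1.315
endloop
endfacet
facet normal 0.595 -0.756 0.273
outer loop
vertex -1.753 0.619 0.613
vertex -1.387 1.161 1.315
vertex -2.644 0.202 1.4
endloop
endfacet
facet normal 0.595 -0.756 0.273
outer loop
vertex -2.644 0.202 1.4
vertex -1.387 1.161 1.315
vertex -2.278 0.744 2.102
endloop
endfacet
facet normal -0.708 -0.331 0.624
outer loop
vertex -2.644 0.202 1.4
vertex -2.278 0.744 2.102
vertex -2.956 1.102 1.523
endloop
endfacet
facet normal -0.696 -0.265 -0.667
outer loop
vertex 1.814 -2.428 3.705
vertex 2.2 -1.621 2.982
vertex 2.969 -3.632 2.978
endloop
endfacet
facet normal -0.335 -0.701 0.629
outer loop
vertex 4.16 -3.179 4.118
vertex 1.814 -2.428 3.705
vertex 2.969 -3.632 2.978
endloop
endfacet
facet normal -0.696 -0.265 -0.667
outer loop
vertex 2.969 -3.632 2.978
vertex 2.2 -1.621 2.982
vertex 3.355 -2.826 2.255
endloop
endfacet
facet normal 0.634 -0.662 -0.399
outer loop
vertex 3.355 -2.826 2.255
vertex 4.16 -3.179 4.118
vertex 2.969 -3.632 2.978
endloop
endfacet
facet normal -0.634 0.662 0.400
outer loop
vertex 1.814 -2.428 3.705
vertex 3.391 -1.168 4.122
vertex 2.2 -1.621 2.982
endloop
endfacet
facet normal -0.335 -0.701 0.629
outer loop
vertex 3.005 -1.974 4.845
vertex 1.814 -2.428 3.705
vertex 4.16 -3.179 4.118
endloop
endfacet
facet normal -0.634 0.662 0.399
outer loop
vertex 3.005 -1.974 4.845
vertex 3.391 -1.168 4.122
vertex 1.814 -2.428 3.705
endloop
endfacet
facet normal 0.336 0.701 -0.629
outer loop
vertex 2.2 -1.621 2.982
vertex 3.391 -1.168 4.122
vertex 3.355 -2.826 2.255
endloop
endfacet
facet normal 0.635 -0.662 -0.400
outer loop
vertex 4.546 -2.372 3.395
vertex 4.16 -3.179 4.118
vertex 3.355 -2.826 2.255
endloop
endfacet
facet normal 0.335 0.701 -0.629
outer loop
vertex 3.355 -2.826 2.255
vertex 3.391 -1.168 4.122
vertex 4.546 -2.372 3.395
endloop
endfacet
facet normal 0.696 0.265 0.667
outer loop
vertex 4.546 -2.372 3.395
vertex 3.005 -1.974 4.845
vertex 4.16 -3.179 4.118
endloop
endfacet
facet normal 0.696 0.265 0.667
outer loop
vertex 3.391 -1.168 4.122
vertex 3.005 -1.974 4.845
vertex 4.546 -2.372 3.395
endloop
endfacet

endsolid


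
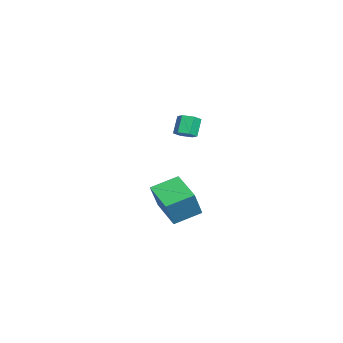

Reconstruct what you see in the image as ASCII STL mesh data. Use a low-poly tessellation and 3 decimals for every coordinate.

solid 
facet normal 0.495 -0.187 -0.849
outer loop
vertex 2.442 -1.305 3.643
vertex 2.019 -0.907 3.309
vertex 2.577 -0.652 3.578
endloop
endfacet
facet normal 0.846 -0.123 0.519
outer loop
vertex 2.442 -1.305 3.643
vertex 2.577 -0.652 3.578
vertex 1.825 -1.07 4.705
endloop
endfacet
facet normal 0.846 -0.121 0.519
outer loop
vertex 1.825 -1.07 4.705
vertex 2.577 -0.652 3.578
vertex 1.959 -0.417 4.639
endloop
endfacet
facet normal -0.494 0.187 0.849
outer loop
vertex 1.825 -1.07 4.705
vertex 1.959 -0.417 4.639
vertex 1.401 -0.673 4.371
endloop
endfacet
facet normal 0.495 -0.187 -0.849
outer loop
vertex 2.577 -0.652 3.578
vertex 2.019 -0.907 3.309
vertex 2.154 -0.254 3.244
endloop
endfacet
facet normal 0.598 0.782 0.175
outer loop
vertex 2.577 -0.652 3.578
vertex 2.154 -0.254 3.244
vertex 1.959 -0.417 4.639
endloop
endfacet
facet normal 0.597 0.783 0.175
outer loop
vertex 1.959 -0.417 4.639
vertex 2.154 -0.254 3.244
vertex 1.536 -0.02 4.305
endloop
endfacet
facet normal -0.494 0.188 0.849
outer loop
vertex 1.959 -0.417 4.639
vertex 1.536 -0.02 4.305
vertex 1.401 -0.673 4.371
endloop
endfacet
facet normal 0.494 -0.187 -0.849
outer loop
vertex 2.154 -0.254 3.244
vertex 2.019 -0.907 3.309
vertex 1.595 -0.51 2.975
endloop
endfacet
facet normal -0.249 0.905 -0.345
outer loop
vertex 2.154 -0.254 3.244
vertex 1.595 -0.51 2.975
vertex 1.536 -0.02 4.305
endloop
endfacet
facet normal -0.248 0.905 -0.345
outer loop
vertex 1.536 -0.02 4.305
vertex 1.595 -0.51 2.975
vertex 0.978 -0.275 4.037
endloop
endfacet
facet normal -0.494 0.188 0.849
outer loop
vertex 1.536 -0.02 4.305
vertex 0.978 -0.275 4.037
vertex 1.401 -0.673 4.371
endloop
endfacet
facet normal 0.494 -0.187 -0.849
outer loop
vertex 1.595 -0.51 2.975
vertex 2.019 -0.907 3.309
vertex 1.461 -1.163 3.041
endloop
endfacet
facet normal -0.846 0.121 -0.519
outer loop
vertex 1.595 -0.51 2.975
vertex 1.461 -1.163 3.041
vertex 0.978 -0.275 4.037
endloop
endfacet
facet normal -0.845 0.123 -0.520
outer loop
vertex 0.978 -0.275 4.037
vertex 1.461 -1.163 3.041
vertex 0.843 -0.928 4.102
endloop
endfacet
facet normal -0.495 0.187 0.849
outer loop
vertex 0.978 -0.275 4.037
vertex 0.843 -0.928 4.102
vertex 1.401 -0.673 4.371
endloop
endfacet
facet normal 0.494 -0.188 -0.849
outer loop
vertex 1.461 -1.163 3.041
vertex 2.019 -0.907 3.309
vertex 1.884 -1.56 3.375
endloop
endfacet
facet normal -0.597 -0.783 -0.174
outer loop
vertex 1.461 -1.163 3.041
vertex 1.884 -1.56 3.375
vertex 0.843 -0.928 4.102
endloop
endfacet
facet normal -0.598 -0.782 -0.176
outer loop
vertex 0.843 -0.928 4.102
vertex 1.884 -1.56 3.375
vertex 1.266 -1.326 4.436
endloop
endfacet
facet normal -0.495 0.187 0.849
outer loop
vertex 0.843 -0.928 4.102
vertex 1.266 -1.326 4.436
vertex 1.401 -0.673 4.371
endloop
endfacet
facet normal 0.494 -0.188 -0.849
outer loop
vertex 1.884 -1.56 3.375
vertex 2.019 -0.907 3.309
vertex 2.442 -1.305 3.643
endloop
endfacet
facet normal 0.248 -0.905 0.344
outer loop
vertex 1.884 -1.56 3.375
vertex 2.442 -1.305 3.643
vertex 1.266 -1.326 4.436
endloop
endfacet
facet normal 0.249 -0.905 0.345
outer loop
vertex 1.266 -1.326 4.436
vertex 2.442 -1.305 3.643
vertex 1.825 -1.07 4.705
endloop
endfacet
facet normal -0.494 0.187 0.849
outer loop
vertex 1.266 -1.326 4.436
vertex 1.825 -1.07 4.705
vertex 1.401 -0.673 4.371
endloop
endfacet
facet normal -0.460 0.214 -0.862
outer loop
vertex -2.635 -2.448 -3.945
vertex -3.16 -0.823 -3.261
vertex -0.794 -1.534 -4.702
endloop
endfacet
facet normal 0.285 -0.883 -0.372
outer loop
vertex 0.16 -1.977 -2.919
vertex -2.635 -2.448 -3.945
vertex -0.794 -1.534 -4.702
endloop
endfacet
facet normal -0.460 0.214 -0.862
outer loop
vertex -0.794 -1.534 -4.702
vertex -3.16 -0.823 -3.261
vertex -1.319 0.091 -4.018
endloop
endfacet
facet normal 0.840 0.417 -0.346
outer loop
vertex -1.319 0.091 -4.018
vertex 0.16 -1.977 -2.919
vertex -0.794 -1.534 -4.702
endloop
endfacet
facet normal -0.840 -0.417 0.346
outer loop
vertex -2.635 -2.448 -3.945
vertex -2.206 -1.266 -1.478
vertex -3.16 -0.823 -3.261
endloop
endfacet
facet normal 0.285 -0.883 -0.372
outer loop
vertex -1.681 -2.891 -2.162
vertex -2.635 -2.448 -3.945
vertex 0.16 -1.977 -2.919
endloop
endfacet
facet normal -0.840 -0.417 0.346
outer loop
vertex -1.681 -2.891 -2.162
vertex -2.206 -1.266 -1.478
vertex -2.635 -2.448 -3.945
endloop
endfacet
facet normal -0.285 0.883 0.372
outer loop
vertex -3.16 -0.823 -3.261
vertex -2.206 -1.266 -1.478
vertex -1.319 0.091 -4.018
endloop
endfacet
facet normal 0.840 0.417 -0.346
outer loop
vertex -0.365 -0.352 -2.235
vertex 0.16 -1.977 -2.919
vertex -1.319 0.091 -4.018
endloop
endfacet
facet normal -0.285 0.883 0.372
outer loop
vertex -1.319 0.091 -4.018
vertex -2.206 -1.266 -1.478
vertex -0.365 -0.352 -2.235
endloop
endfacet
facet normal 0.460 -0.214 0.862
outer loop
vertex -0.365 -0.352 -2.235
vertex -1.681 -2.891 -2.162
vertex 0.16 -1.977 -2.919
endloop
endfacet
facet normal 0.460 -0.214 0.862
outer loop
vertex -2.206 -1.266 -1.478
vertex -1.681 -2.891 -2.162
vertex -0.365 -0.352 -2.235
endloop
endfacet

endsolid


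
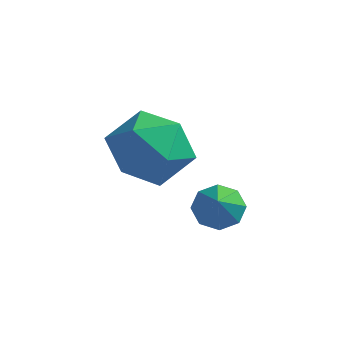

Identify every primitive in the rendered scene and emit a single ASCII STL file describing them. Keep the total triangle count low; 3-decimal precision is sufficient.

solid 
facet normal -0.311 0.660 -0.684
outer loop
vertex -1.139 -0.732 -3.221
vertex -1.339 -0.388 -2.798
vertex -0.834 -0.441 -3.079
endloop
endfacet
facet normal 0.727 -0.588 -0.355
outer loop
vertex -1.139 -0.732 -3.221
vertex -0.834 -0.441 -3.079
vertex -0.921 -1.272 -1.882
endloop
endfacet
facet normal -0.312 0.659 -0.684
outer loop
vertex -0.834 -0.441 -3.079
vertex -1.339 -0.388 -2.798
vertex -0.825 -0.12 -2.774
endloop
endfacet
facet normal 0.998 -0.058 0.032
outer loop
vertex -0.834 -0.441 -3.079
vertex -0.825 -0.12 -2.774
vertex -0.921 -1.272 -1.882
endloop
endfacet
facet normal -0.312 0.660 -0.684
outer loop
vertex -0.825 -0.12 -2.774
vertex -1.339 -0.388 -2.798
vertex -1.116 0.045 -2.482
endloop
endfacet
facet normal 0.755 0.361 0.548
outer loop
vertex -0.825 -0.12 -2.774
vertex -1.116 0.045 -2.482
vertex -0.921 -1.272 -1.882
endloop
endfacet
facet normal -0.311 0.660 -0.684
outer loop
vertex -1.116 0.045 -2.482
vertex -1.339 -0.388 -2.798
vertex -1.538 -0.044 -2.376
endloop
endfacet
facet normal 0.134 0.427 0.894
outer loop
vertex -1.116 0.045 -2.482
vertex -1.538 -0.044 -2.376
vertex -0.921 -1.272 -1.882
endloop
endfacet
facet normal -0.311 0.660 -0.684
outer loop
vertex -1.538 -0.044 -2.376
vertex -1.339 -0.388 -2.798
vertex -1.843 -0.334 -2.517
endloop
endfacet
facet normal -0.494 0.099 0.864
outer loop
vertex -1.538 -0.044 -2.376
vertex -1.843 -0.334 -2.517
vertex -0.921 -1.272 -1.882
endloop
endfacet
facet normal -0.311 0.659 -0.685
outer loop
vertex -1.843 -0.334 -2.517
vertex -1.339 -0.388 -2.798
vertex -1.852 -0.656 -2.823
endloop
endfacet
facet normal -0.766 -0.431 0.476
outer loop
vertex -1.843 -0.334 -2.517
vertex -1.852 -0.656 -2.823
vertex -0.921 -1.272 -1.882
endloop
endfacet
facet normal -0.312 0.660 -0.684
outer loop
vertex -1.852 -0.656 -2.823
vertex -1.339 -0.388 -2.798
vertex -1.561 -0.82 -3.114
endloop
endfacet
facet normal -0.522 -0.852 -0.042
outer loop
vertex -1.852 -0.656 -2.823
vertex -1.561 -0.82 -3.114
vertex -0.921 -1.272 -1.882
endloop
endfacet
facet normal -0.311 0.660 -0.684
outer loop
vertex -1.561 -0.82 -3.114
vertex -1.339 -0.388 -2.798
vertex -1.139 -0.732 -3.221
endloop
endfacet
facet normal 0.094 -0.918 -0.385
outer loop
vertex -1.561 -0.82 -3.114
vertex -1.139 -0.732 -3.221
vertex -0.921 -1.272 -1.882
endloop
endfacet
facet normal -0.008 0.069 0.998
outer loop
vertex -3.899 0.936 -1.383
vertex -3.538 -0.072 -1.31
vertex -2.844 0.745 -1.361
endloop
endfacet
facet normal 0.113 0.706 0.699
outer loop
vertex -3.899 0.936 -1.383
vertex -2.844 0.745 -1.361
vertex -3.242 1.477 -2.036
endloop
endfacet
facet normal -0.437 0.858 0.270
outer loop
vertex -3.899 0.936 -1.383
vertex -3.242 1.477 -2.036
vertex -4.182 1.113 -2.402
endloop
endfacet
facet normal -0.899 0.314 0.304
outer loop
vertex -3.899 0.936 -1.383
vertex -4.182 1.113 -2.402
vertex -4.365 0.156 -1.954
endloop
endfacet
facet normal -0.634 -0.173 0.754
outer loop
vertex -3.899 0.936 -1.383
vertex -4.365 0.156 -1.954
vertex -3.538 -0.072 -1.31
endloop
endfacet
facet normal 0.699 0.652 0.295
outer loop
vertex -3.242 1.477 -2.036
vertex -2.844 0.745 -1.361
vertex -2.475 0.804 -2.366
endloop
endfacet
facet normal 0.502 -0.378 0.778
outer loop
vertex -2.844 0.745 -1.361
vertex -3.538 -0.072 -1.31
vertex -2.658 -0.153 -1.918
endloop
endfacet
facet normal -0.511 -0.770 0.383
outer loop
vertex -3.538 -0.072 -1.31
vertex -4.365 0.156 -1.954
vertex -3.598 -0.517 -2.284
endloop
endfacet
facet normal -0.939 0.019 -0.344
outer loop
vertex -4.365 0.156 -1.954
vertex -4.182 1.113 -2.402
vertex -3.996 0.215 -2.959
endloop
endfacet
facet normal -0.192 0.897 -0.398
outer loop
vertex -4.182 1.113 -2.402
vertex -3.242 1.477 -2.036
vertex -3.302 1.032 -3.01
endloop
endfacet
facet normal 0.899 -0.314 -0.304
outer loop
vertex -2.941 0.024 -2.937
vertex -2.475 0.804 -2.366
vertex -2.658 -0.153 -1.918
endloop
endfacet
facet normal 0.437 -0.858 -0.270
outer loop
vertex -2.941 0.024 -2.937
vertex -2.658 -0.153 -1.918
vertex -3.598 -0.517 -2.284
endloop
endfacet
facet normal -0.113 -0.706 -0.699
outer loop
vertex -2.941 0.024 -2.937
vertex -3.598 -0.517 -2.284
vertex -3.996 0.215 -2.959
endloop
endfacet
facet normal 0.008 -0.069 -0.998
outer loop
vertex -2.941 0.024 -2.937
vertex -3.996 0.215 -2.959
vertex -3.302 1.032 -3.01
endloop
endfacet
facet normal 0.634 0.173 -0.754
outer loop
vertex -2.941 0.024 -2.937
vertex -3.302 1.032 -3.01
vertex -2.475 0.804 -2.366
endloop
endfacet
facet normal 0.939 -0.019 0.344
outer loop
vertex -2.658 -0.153 -1.918
vertex -2.475 0.804 -2.366
vertex -2.844 0.745 -1.361
endloop
endfacet
facet normal 0.192 -0.897 0.398
outer loop
vertex -3.598 -0.517 -2.284
vertex -2.658 -0.153 -1.918
vertex -3.538 -0.072 -1.31
endloop
endfacet
facet normal -0.699 -0.652 -0.295
outer loop
vertex -3.996 0.215 -2.959
vertex -3.598 -0.517 -2.284
vertex -4.365 0.156 -1.954
endloop
endfacet
facet normal -0.502 0.378 -0.778
outer loop
vertex -3.302 1.032 -3.01
vertex -3.996 0.215 -2.959
vertex -4.182 1.113 -2.402
endloop
endfacet
facet normal 0.511 0.770 -0.383
outer loop
vertex -2.475 0.804 -2.366
vertex -3.302 1.032 -3.01
vertex -3.242 1.477 -2.036
endloop
endfacet

endsolid


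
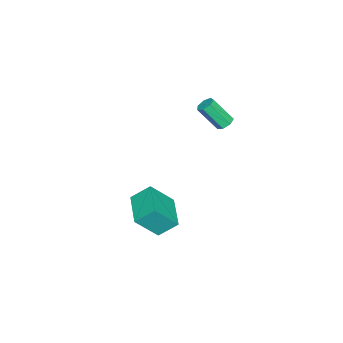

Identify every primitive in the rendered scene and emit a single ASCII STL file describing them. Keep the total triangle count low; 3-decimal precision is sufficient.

solid 
facet normal -0.842 -0.525 0.127
outer loop
vertex -0.296 -1.067 -1.556
vertex -1.172 -0.032 -3.081
vertex 0.189 -2.078 -2.522
endloop
endfacet
facet normal 0.429 -0.508 0.747
outer loop
vertex 2.032 -0.928 -2.799
vertex -0.296 -1.067 -1.556
vertex 0.189 -2.078 -2.522
endloop
endfacet
facet normal -0.842 -0.525 0.126
outer loop
vertex 0.189 -2.078 -2.522
vertex -1.172 -0.032 -3.081
vertex -0.686 -1.043 -4.046
endloop
endfacet
facet normal 0.328 -0.683 -0.652
outer loop
vertex -0.686 -1.043 -4.046
vertex 2.032 -0.928 -2.799
vertex 0.189 -2.078 -2.522
endloop
endfacet
facet normal -0.328 0.683 0.652
outer loop
vertex -0.296 -1.067 -1.556
vertex 0.671 1.118 -3.358
vertex -1.172 -0.032 -3.081
endloop
endfacet
facet normal 0.429 -0.507 0.747
outer loop
vertex 1.546 0.083 -1.834
vertex -0.296 -1.067 -1.556
vertex 2.032 -0.928 -2.799
endloop
endfacet
facet normal -0.328 0.683 0.652
outer loop
vertex 1.546 0.083 -1.834
vertex 0.671 1.118 -3.358
vertex -0.296 -1.067 -1.556
endloop
endfacet
facet normal -0.429 0.507 -0.747
outer loop
vertex -1.172 -0.032 -3.081
vertex 0.671 1.118 -3.358
vertex -0.686 -1.043 -4.046
endloop
endfacet
facet normal 0.328 -0.683 -0.652
outer loop
vertex 1.156 0.107 -4.324
vertex 2.032 -0.928 -2.799
vertex -0.686 -1.043 -4.046
endloop
endfacet
facet normal -0.430 0.508 -0.747
outer loop
vertex -0.686 -1.043 -4.046
vertex 0.671 1.118 -3.358
vertex 1.156 0.107 -4.324
endloop
endfacet
facet normal 0.841 0.525 -0.127
outer loop
vertex 1.156 0.107 -4.324
vertex 1.546 0.083 -1.834
vertex 2.032 -0.928 -2.799
endloop
endfacet
facet normal 0.842 0.525 -0.127
outer loop
vertex 0.671 1.118 -3.358
vertex 1.546 0.083 -1.834
vertex 1.156 0.107 -4.324
endloop
endfacet
facet normal -0.156 0.593 -0.790
outer loop
vertex -2.356 2.409 3.128
vertex -2.924 2.289 3.15
vertex -2.634 2.717 3.414
endloop
endfacet
facet normal 0.820 0.524 0.233
outer loop
vertex -2.356 2.409 3.128
vertex -2.634 2.717 3.414
vertex -2.069 1.31 4.589
endloop
endfacet
facet normal 0.820 0.524 0.233
outer loop
vertex -2.069 1.31 4.589
vertex -2.634 2.717 3.414
vertex -2.347 1.618 4.875
endloop
endfacet
facet normal 0.154 -0.594 0.789
outer loop
vertex -2.069 1.31 4.589
vertex -2.347 1.618 4.875
vertex -2.636 1.191 4.61
endloop
endfacet
facet normal -0.157 0.593 -0.790
outer loop
vertex -2.634 2.717 3.414
vertex -2.924 2.289 3.15
vertex -3.129 2.702 3.501
endloop
endfacet
facet normal 0.079 0.804 0.589
outer loop
vertex -2.634 2.717 3.414
vertex -3.129 2.702 3.501
vertex -2.347 1.618 4.875
endloop
endfacet
facet normal 0.080 0.804 0.589
outer loop
vertex -2.347 1.618 4.875
vertex -3.129 2.702 3.501
vertex -2.842 1.604 4.961
endloop
endfacet
facet normal 0.154 -0.594 0.789
outer loop
vertex -2.347 1.618 4.875
vertex -2.842 1.604 4.961
vertex -2.636 1.191 4.61
endloop
endfacet
facet normal -0.154 0.594 -0.789
outer loop
vertex -3.129 2.702 3.501
vertex -2.924 2.289 3.15
vertex -3.47 2.377 3.323
endloop
endfacet
facet normal -0.719 0.480 0.502
outer loop
vertex -3.129 2.702 3.501
vertex -3.47 2.377 3.323
vertex -2.842 1.604 4.961
endloop
endfacet
facet normal -0.719 0.481 0.502
outer loop
vertex -2.842 1.604 4.961
vertex -3.47 2.377 3.323
vertex -3.183 1.279 4.784
endloop
endfacet
facet normal 0.156 -0.593 0.790
outer loop
vertex -2.842 1.604 4.961
vertex -3.183 1.279 4.784
vertex -2.636 1.191 4.61
endloop
endfacet
facet normal -0.154 0.594 -0.790
outer loop
vertex -3.47 2.377 3.323
vertex -2.924 2.289 3.15
vertex -3.399 1.986 3.015
endloop
endfacet
facet normal -0.978 -0.207 0.037
outer loop
vertex -3.47 2.377 3.323
vertex -3.399 1.986 3.015
vertex -3.183 1.279 4.784
endloop
endfacet
facet normal -0.978 -0.206 0.037
outer loop
vertex -3.183 1.279 4.784
vertex -3.399 1.986 3.015
vertex -3.112 0.887 4.475
endloop
endfacet
facet normal 0.156 -0.594 0.789
outer loop
vertex -3.183 1.279 4.784
vertex -3.112 0.887 4.475
vertex -2.636 1.191 4.61
endloop
endfacet
facet normal -0.155 0.594 -0.789
outer loop
vertex -3.399 1.986 3.015
vertex -2.924 2.289 3.15
vertex -2.97 1.823 2.808
endloop
endfacet
facet normal -0.500 -0.736 -0.456
outer loop
vertex -3.399 1.986 3.015
vertex -2.97 1.823 2.808
vertex -3.112 0.887 4.475
endloop
endfacet
facet normal -0.499 -0.737 -0.456
outer loop
vertex -3.112 0.887 4.475
vertex -2.97 1.823 2.808
vertex -2.683 0.724 4.269
endloop
endfacet
facet normal 0.154 -0.593 0.790
outer loop
vertex -3.112 0.887 4.475
vertex -2.683 0.724 4.269
vertex -2.636 1.191 4.61
endloop
endfacet
facet normal -0.154 0.594 -0.789
outer loop
vertex -2.97 1.823 2.808
vertex -2.924 2.289 3.15
vertex -2.506 2.011 2.859
endloop
endfacet
facet normal 0.355 -0.712 -0.606
outer loop
vertex -2.97 1.823 2.808
vertex -2.506 2.011 2.859
vertex -2.683 0.724 4.269
endloop
endfacet
facet normal 0.355 -0.712 -0.605
outer loop
vertex -2.683 0.724 4.269
vertex -2.506 2.011 2.859
vertex -2.219 0.913 4.319
endloop
endfacet
facet normal 0.156 -0.593 0.790
outer loop
vertex -2.683 0.724 4.269
vertex -2.219 0.913 4.319
vertex -2.636 1.191 4.61
endloop
endfacet
facet normal -0.156 0.593 -0.790
outer loop
vertex -2.506 2.011 2.859
vertex -2.924 2.289 3.15
vertex -2.356 2.409 3.128
endloop
endfacet
facet normal 0.942 -0.152 -0.300
outer loop
vertex -2.506 2.011 2.859
vertex -2.356 2.409 3.128
vertex -2.219 0.913 4.319
endloop
endfacet
facet normal 0.942 -0.152 -0.300
outer loop
vertex -2.219 0.913 4.319
vertex -2.356 2.409 3.128
vertex -2.069 1.31 4.589
endloop
endfacet
facet normal 0.154 -0.595 0.789
outer loop
vertex -2.219 0.913 4.319
vertex -2.069 1.31 4.589
vertex -2.636 1.191 4.61
endloop
endfacet

endsolid


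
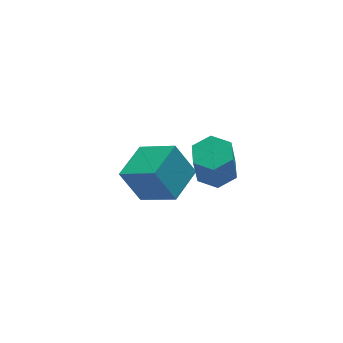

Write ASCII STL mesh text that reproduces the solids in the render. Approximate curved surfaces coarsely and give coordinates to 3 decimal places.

solid 
facet normal -0.818 -0.568 -0.088
outer loop
vertex 2.51 3.084 -2.326
vertex 1.673 4.435 -3.274
vertex 3.096 2.459 -3.736
endloop
endfacet
facet normal 0.452 -0.731 0.512
outer loop
vertex 4.487 3.425 -3.586
vertex 2.51 3.084 -2.326
vertex 3.096 2.459 -3.736
endloop
endfacet
facet normal -0.818 -0.568 -0.088
outer loop
vertex 3.096 2.459 -3.736
vertex 1.673 4.435 -3.274
vertex 2.259 3.81 -4.683
endloop
endfacet
facet normal 0.355 -0.379 -0.855
outer loop
vertex 2.259 3.81 -4.683
vertex 4.487 3.425 -3.586
vertex 3.096 2.459 -3.736
endloop
endfacet
facet normal -0.355 0.379 0.854
outer loop
vertex 2.51 3.084 -2.326
vertex 3.064 5.401 -3.124
vertex 1.673 4.435 -3.274
endloop
endfacet
facet normal 0.452 -0.730 0.512
outer loop
vertex 3.901 4.05 -2.177
vertex 2.51 3.084 -2.326
vertex 4.487 3.425 -3.586
endloop
endfacet
facet normal -0.355 0.379 0.855
outer loop
vertex 3.901 4.05 -2.177
vertex 3.064 5.401 -3.124
vertex 2.51 3.084 -2.326
endloop
endfacet
facet normal -0.452 0.730 -0.512
outer loop
vertex 1.673 4.435 -3.274
vertex 3.064 5.401 -3.124
vertex 2.259 3.81 -4.683
endloop
endfacet
facet normal 0.355 -0.380 -0.854
outer loop
vertex 3.65 4.776 -4.534
vertex 4.487 3.425 -3.586
vertex 2.259 3.81 -4.683
endloop
endfacet
facet normal -0.452 0.730 -0.512
outer loop
vertex 2.259 3.81 -4.683
vertex 3.064 5.401 -3.124
vertex 3.65 4.776 -4.534
endloop
endfacet
facet normal 0.818 0.569 0.088
outer loop
vertex 3.65 4.776 -4.534
vertex 3.901 4.05 -2.177
vertex 4.487 3.425 -3.586
endloop
endfacet
facet normal 0.818 0.568 0.088
outer loop
vertex 3.064 5.401 -3.124
vertex 3.901 4.05 -2.177
vertex 3.65 4.776 -4.534
endloop
endfacet
facet normal 0.196 0.131 -0.972
outer loop
vertex 4.452 0.437 0.085
vertex 3.651 0.39 -0.083
vertex 3.993 1.117 0.084
endloop
endfacet
facet normal 0.805 0.544 0.236
outer loop
vertex 4.452 0.437 0.085
vertex 3.993 1.117 0.084
vertex 4.151 0.236 1.572
endloop
endfacet
facet normal 0.805 0.544 0.236
outer loop
vertex 4.151 0.236 1.572
vertex 3.993 1.117 0.084
vertex 3.692 0.916 1.571
endloop
endfacet
facet normal -0.197 -0.132 0.971
outer loop
vertex 4.151 0.236 1.572
vertex 3.692 0.916 1.571
vertex 3.349 0.19 1.403
endloop
endfacet
facet normal 0.196 0.131 -0.972
outer loop
vertex 3.993 1.117 0.084
vertex 3.651 0.39 -0.083
vertex 3.192 1.07 -0.084
endloop
endfacet
facet normal -0.083 0.990 0.117
outer loop
vertex 3.993 1.117 0.084
vertex 3.192 1.07 -0.084
vertex 3.692 0.916 1.571
endloop
endfacet
facet normal -0.083 0.990 0.117
outer loop
vertex 3.692 0.916 1.571
vertex 3.192 1.07 -0.084
vertex 2.891 0.869 1.402
endloop
endfacet
facet normal -0.197 -0.132 0.971
outer loop
vertex 3.692 0.916 1.571
vertex 2.891 0.869 1.402
vertex 3.349 0.19 1.403
endloop
endfacet
facet normal 0.197 0.132 -0.971
outer loop
vertex 3.192 1.07 -0.084
vertex 3.651 0.39 -0.083
vertex 2.849 0.344 -0.252
endloop
endfacet
facet normal -0.887 0.447 -0.119
outer loop
vertex 3.192 1.07 -0.084
vertex 2.849 0.344 -0.252
vertex 2.891 0.869 1.402
endloop
endfacet
facet normal -0.887 0.446 -0.119
outer loop
vertex 2.891 0.869 1.402
vertex 2.849 0.344 -0.252
vertex 2.548 0.143 1.235
endloop
endfacet
facet normal -0.196 -0.131 0.972
outer loop
vertex 2.891 0.869 1.402
vertex 2.548 0.143 1.235
vertex 3.349 0.19 1.403
endloop
endfacet
facet normal 0.197 0.132 -0.971
outer loop
vertex 2.849 0.344 -0.252
vertex 3.651 0.39 -0.083
vertex 3.308 -0.336 -0.251
endloop
endfacet
facet normal -0.805 -0.544 -0.236
outer loop
vertex 2.849 0.344 -0.252
vertex 3.308 -0.336 -0.251
vertex 2.548 0.143 1.235
endloop
endfacet
facet normal -0.805 -0.544 -0.236
outer loop
vertex 2.548 0.143 1.235
vertex 3.308 -0.336 -0.251
vertex 3.007 -0.537 1.236
endloop
endfacet
facet normal -0.196 -0.131 0.972
outer loop
vertex 2.548 0.143 1.235
vertex 3.007 -0.537 1.236
vertex 3.349 0.19 1.403
endloop
endfacet
facet normal 0.197 0.132 -0.971
outer loop
vertex 3.308 -0.336 -0.251
vertex 3.651 0.39 -0.083
vertex 4.109 -0.289 -0.082
endloop
endfacet
facet normal 0.083 -0.990 -0.117
outer loop
vertex 3.308 -0.336 -0.251
vertex 4.109 -0.289 -0.082
vertex 3.007 -0.537 1.236
endloop
endfacet
facet normal 0.083 -0.990 -0.117
outer loop
vertex 3.007 -0.537 1.236
vertex 4.109 -0.289 -0.082
vertex 3.808 -0.49 1.404
endloop
endfacet
facet normal -0.196 -0.131 0.972
outer loop
vertex 3.007 -0.537 1.236
vertex 3.808 -0.49 1.404
vertex 3.349 0.19 1.403
endloop
endfacet
facet normal 0.196 0.131 -0.972
outer loop
vertex 4.109 -0.289 -0.082
vertex 3.651 0.39 -0.083
vertex 4.452 0.437 0.085
endloop
endfacet
facet normal 0.887 -0.446 0.119
outer loop
vertex 4.109 -0.289 -0.082
vertex 4.452 0.437 0.085
vertex 3.808 -0.49 1.404
endloop
endfacet
facet normal 0.887 -0.447 0.119
outer loop
vertex 3.808 -0.49 1.404
vertex 4.452 0.437 0.085
vertex 4.151 0.236 1.572
endloop
endfacet
facet normal -0.197 -0.132 0.971
outer loop
vertex 3.808 -0.49 1.404
vertex 4.151 0.236 1.572
vertex 3.349 0.19 1.403
endloop
endfacet

endsolid


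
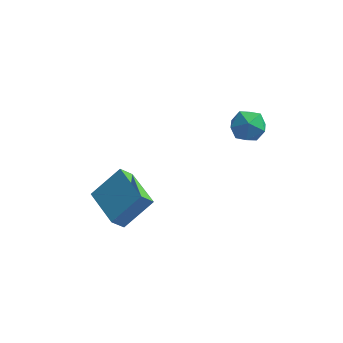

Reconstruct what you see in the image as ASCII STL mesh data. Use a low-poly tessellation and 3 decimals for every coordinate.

solid 
facet normal -0.471 0.819 -0.327
outer loop
vertex 2.054 2.346 0.422
vertex 1.431 2.2 0.953
vertex 2.078 2.666 1.188
endloop
endfacet
facet normal 0.237 0.894 -0.381
outer loop
vertex 2.054 2.346 0.422
vertex 2.078 2.666 1.188
vertex 2.764 2.341 0.852
endloop
endfacet
facet normal 0.484 0.367 -0.794
outer loop
vertex 2.054 2.346 0.422
vertex 2.764 2.341 0.852
vertex 2.542 1.675 0.409
endloop
endfacet
facet normal -0.072 -0.033 -0.997
outer loop
vertex 2.054 2.346 0.422
vertex 2.542 1.675 0.409
vertex 1.719 1.588 0.471
endloop
endfacet
facet normal -0.661 0.247 -0.708
outer loop
vertex 2.054 2.346 0.422
vertex 1.719 1.588 0.471
vertex 1.431 2.2 0.953
endloop
endfacet
facet normal 0.517 0.812 0.271
outer loop
vertex 2.764 2.341 0.852
vertex 2.078 2.666 1.188
vertex 2.581 2.192 1.649
endloop
endfacet
facet normal -0.628 0.691 0.357
outer loop
vertex 2.078 2.666 1.188
vertex 1.431 2.2 0.953
vertex 1.758 2.105 1.711
endloop
endfacet
facet normal -0.936 -0.237 -0.259
outer loop
vertex 1.431 2.2 0.953
vertex 1.719 1.588 0.471
vertex 1.536 1.439 1.268
endloop
endfacet
facet normal 0.018 -0.687 -0.726
outer loop
vertex 1.719 1.588 0.471
vertex 2.542 1.675 0.409
vertex 2.222 1.114 0.932
endloop
endfacet
facet normal 0.916 -0.039 -0.400
outer loop
vertex 2.542 1.675 0.409
vertex 2.764 2.341 0.852
vertex 2.869 1.58 1.167
endloop
endfacet
facet normal 0.072 0.033 0.997
outer loop
vertex 2.246 1.434 1.698
vertex 2.581 2.192 1.649
vertex 1.758 2.105 1.711
endloop
endfacet
facet normal -0.484 -0.367 0.794
outer loop
vertex 2.246 1.434 1.698
vertex 1.758 2.105 1.711
vertex 1.536 1.439 1.268
endloop
endfacet
facet normal -0.237 -0.894 0.381
outer loop
vertex 2.246 1.434 1.698
vertex 1.536 1.439 1.268
vertex 2.222 1.114 0.932
endloop
endfacet
facet normal 0.471 -0.819 0.327
outer loop
vertex 2.246 1.434 1.698
vertex 2.222 1.114 0.932
vertex 2.869 1.58 1.167
endloop
endfacet
facet normal 0.661 -0.247 0.708
outer loop
vertex 2.246 1.434 1.698
vertex 2.869 1.58 1.167
vertex 2.581 2.192 1.649
endloop
endfacet
facet normal -0.018 0.687 0.726
outer loop
vertex 1.758 2.105 1.711
vertex 2.581 2.192 1.649
vertex 2.078 2.666 1.188
endloop
endfacet
facet normal -0.916 0.039 0.400
outer loop
vertex 1.536 1.439 1.268
vertex 1.758 2.105 1.711
vertex 1.431 2.2 0.953
endloop
endfacet
facet normal -0.517 -0.812 -0.271
outer loop
vertex 2.222 1.114 0.932
vertex 1.536 1.439 1.268
vertex 1.719 1.588 0.471
endloop
endfacet
facet normal 0.628 -0.691 -0.357
outer loop
vertex 2.869 1.58 1.167
vertex 2.222 1.114 0.932
vertex 2.542 1.675 0.409
endloop
endfacet
facet normal 0.936 0.237 0.259
outer loop
vertex 2.581 2.192 1.649
vertex 2.869 1.58 1.167
vertex 2.764 2.341 0.852
endloop
endfacet
facet normal -0.634 0.773 0.016
outer loop
vertex -3.701 -0.348 -2.484
vertex -2.686 0.462 -1.402
vertex -3.291 0.001 -3.129
endloop
endfacet
facet normal -0.600 -0.479 -0.641
outer loop
vertex -2.094 -1.462 -3.158
vertex -3.701 -0.348 -2.484
vertex -3.291 0.001 -3.129
endloop
endfacet
facet normal -0.633 0.774 0.015
outer loop
vertex -3.291 0.001 -3.129
vertex -2.686 0.462 -1.402
vertex -2.276 0.81 -2.047
endloop
endfacet
facet normal 0.488 0.415 -0.768
outer loop
vertex -2.276 0.81 -2.047
vertex -2.094 -1.462 -3.158
vertex -3.291 0.001 -3.129
endloop
endfacet
facet normal -0.488 -0.415 0.768
outer loop
vertex -3.701 -0.348 -2.484
vertex -1.489 -1.001 -1.431
vertex -2.686 0.462 -1.402
endloop
endfacet
facet normal -0.601 -0.479 -0.640
outer loop
vertex -2.504 -1.81 -2.513
vertex -3.701 -0.348 -2.484
vertex -2.094 -1.462 -3.158
endloop
endfacet
facet normal -0.488 -0.415 0.768
outer loop
vertex -2.504 -1.81 -2.513
vertex -1.489 -1.001 -1.431
vertex -3.701 -0.348 -2.484
endloop
endfacet
facet normal 0.601 0.479 0.640
outer loop
vertex -2.686 0.462 -1.402
vertex -1.489 -1.001 -1.431
vertex -2.276 0.81 -2.047
endloop
endfacet
facet normal 0.488 0.415 -0.768
outer loop
vertex -1.079 -0.652 -2.076
vertex -2.094 -1.462 -3.158
vertex -2.276 0.81 -2.047
endloop
endfacet
facet normal 0.600 0.479 0.641
outer loop
vertex -2.276 0.81 -2.047
vertex -1.489 -1.001 -1.431
vertex -1.079 -0.652 -2.076
endloop
endfacet
facet normal 0.633 -0.774 -0.015
outer loop
vertex -1.079 -0.652 -2.076
vertex -2.504 -1.81 -2.513
vertex -2.094 -1.462 -3.158
endloop
endfacet
facet normal 0.634 -0.774 -0.016
outer loop
vertex -1.489 -1.001 -1.431
vertex -2.504 -1.81 -2.513
vertex -1.079 -0.652 -2.076
endloop
endfacet

endsolid
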